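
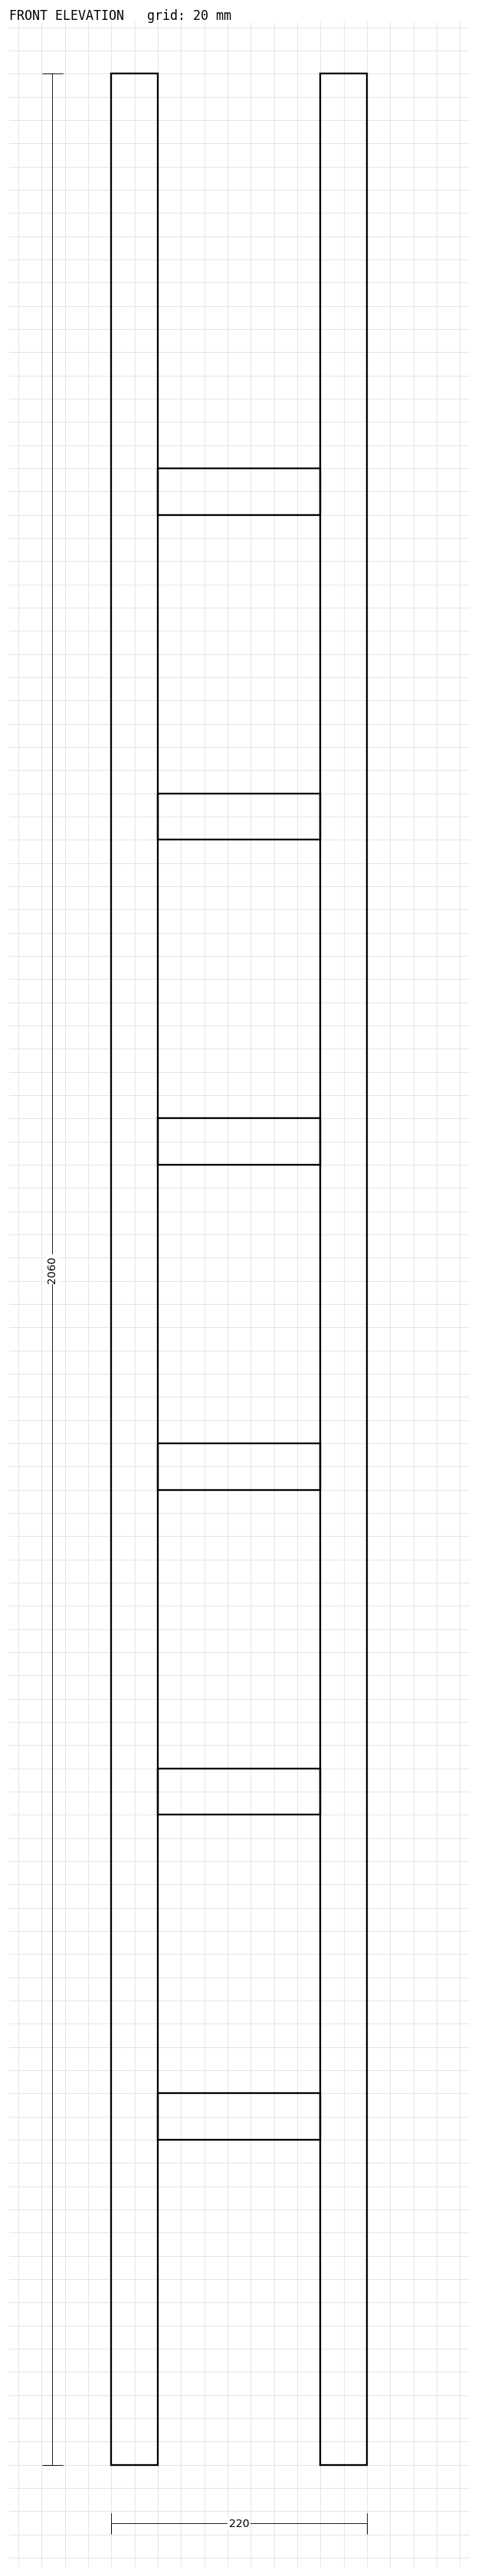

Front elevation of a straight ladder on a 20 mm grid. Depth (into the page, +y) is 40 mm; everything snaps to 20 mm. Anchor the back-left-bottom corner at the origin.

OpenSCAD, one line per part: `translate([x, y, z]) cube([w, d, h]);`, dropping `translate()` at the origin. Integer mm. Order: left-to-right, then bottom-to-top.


cube([40, 40, 2060]);
translate([40, 0, 280]) cube([140, 40, 40]);
translate([40, 0, 560]) cube([140, 40, 40]);
translate([40, 0, 840]) cube([140, 40, 40]);
translate([40, 0, 1120]) cube([140, 40, 40]);
translate([40, 0, 1400]) cube([140, 40, 40]);
translate([40, 0, 1680]) cube([140, 40, 40]);
translate([180, 0, 0]) cube([40, 40, 2060]);


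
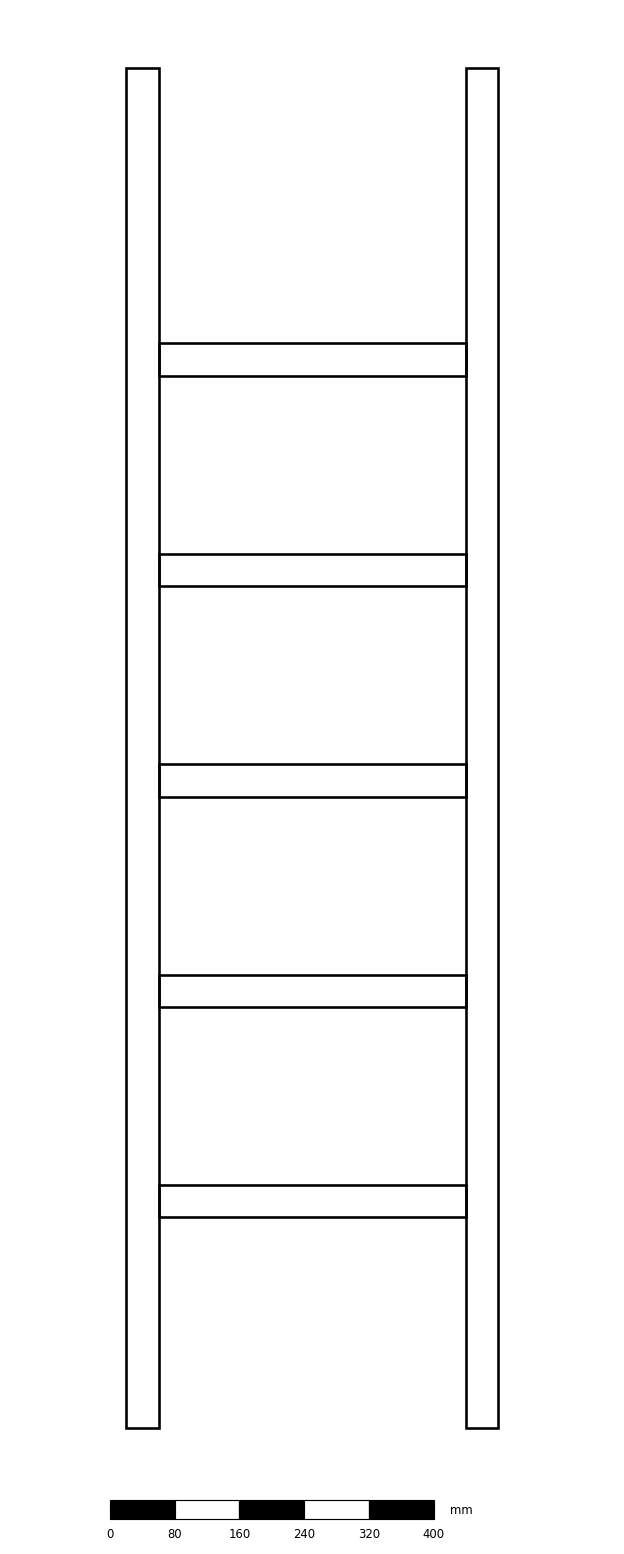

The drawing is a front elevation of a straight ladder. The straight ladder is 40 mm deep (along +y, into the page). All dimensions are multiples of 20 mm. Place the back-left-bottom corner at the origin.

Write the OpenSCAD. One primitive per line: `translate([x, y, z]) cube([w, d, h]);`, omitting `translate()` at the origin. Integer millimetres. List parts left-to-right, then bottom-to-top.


cube([40, 40, 1680]);
translate([40, 0, 260]) cube([380, 40, 40]);
translate([40, 0, 520]) cube([380, 40, 40]);
translate([40, 0, 780]) cube([380, 40, 40]);
translate([40, 0, 1040]) cube([380, 40, 40]);
translate([40, 0, 1300]) cube([380, 40, 40]);
translate([420, 0, 0]) cube([40, 40, 1680]);


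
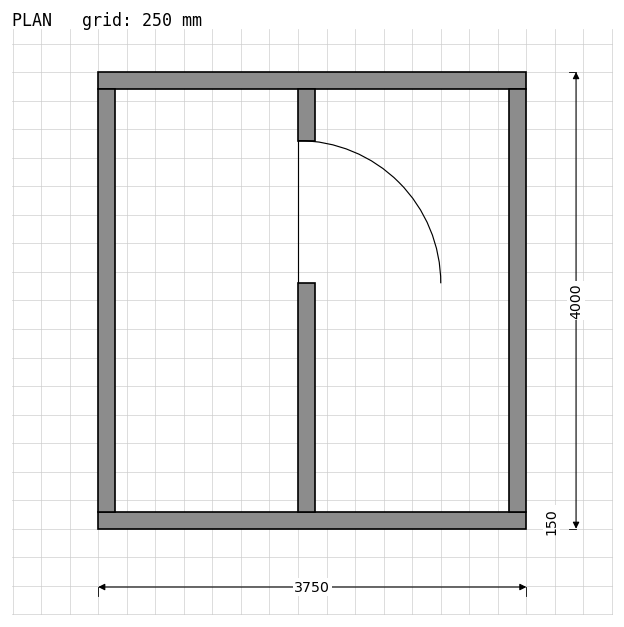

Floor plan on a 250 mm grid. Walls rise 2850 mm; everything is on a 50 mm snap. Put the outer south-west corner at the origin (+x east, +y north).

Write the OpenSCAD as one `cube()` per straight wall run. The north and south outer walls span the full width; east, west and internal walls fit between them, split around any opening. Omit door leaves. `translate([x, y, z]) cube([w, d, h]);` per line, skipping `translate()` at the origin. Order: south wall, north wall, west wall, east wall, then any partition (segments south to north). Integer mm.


cube([3750, 150, 2850]);
translate([0, 3850, 0]) cube([3750, 150, 2850]);
translate([0, 150, 0]) cube([150, 3700, 2850]);
translate([3600, 150, 0]) cube([150, 3700, 2850]);
translate([1750, 150, 0]) cube([150, 2000, 2850]);
translate([1750, 3400, 0]) cube([150, 450, 2850]);


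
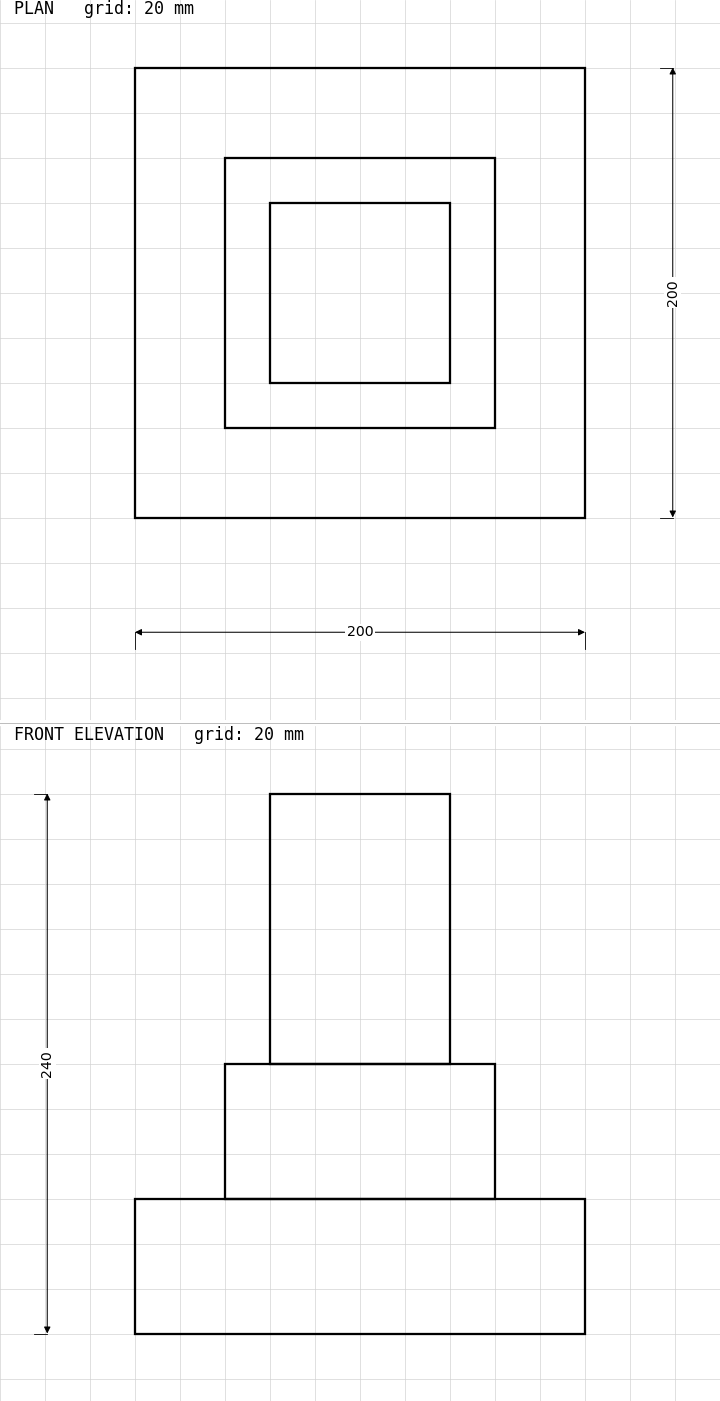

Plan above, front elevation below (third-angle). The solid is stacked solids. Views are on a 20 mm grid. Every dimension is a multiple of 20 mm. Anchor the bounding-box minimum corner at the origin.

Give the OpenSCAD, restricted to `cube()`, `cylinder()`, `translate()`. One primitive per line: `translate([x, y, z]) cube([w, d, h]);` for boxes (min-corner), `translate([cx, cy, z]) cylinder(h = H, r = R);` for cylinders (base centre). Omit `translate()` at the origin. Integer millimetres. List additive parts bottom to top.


cube([200, 200, 60]);
translate([40, 40, 60]) cube([120, 120, 60]);
translate([60, 60, 120]) cube([80, 80, 120]);


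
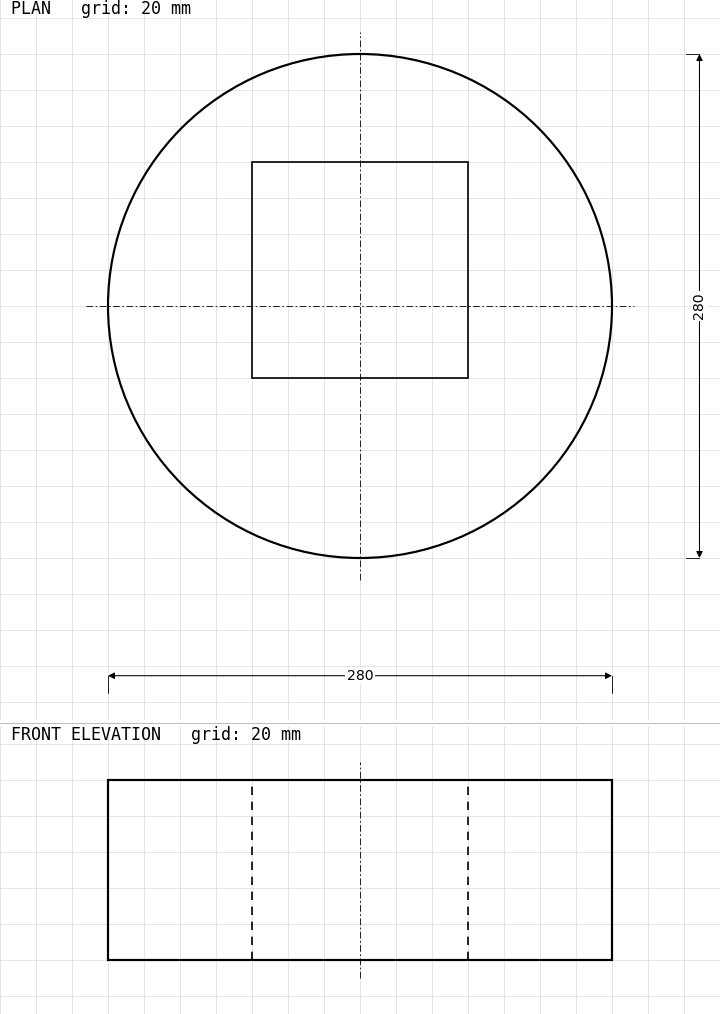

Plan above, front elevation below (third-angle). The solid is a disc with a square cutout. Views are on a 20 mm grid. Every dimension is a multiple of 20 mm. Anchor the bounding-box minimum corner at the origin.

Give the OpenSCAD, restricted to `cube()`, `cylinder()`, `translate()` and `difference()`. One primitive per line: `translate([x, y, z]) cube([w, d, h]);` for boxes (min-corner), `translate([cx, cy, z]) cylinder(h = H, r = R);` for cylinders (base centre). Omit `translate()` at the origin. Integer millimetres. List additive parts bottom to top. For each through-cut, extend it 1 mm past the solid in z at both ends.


difference() {
  translate([140, 140, 0]) cylinder(h = 100, r = 140);
  translate([80, 100, -1]) cube([120, 120, 102]);
}


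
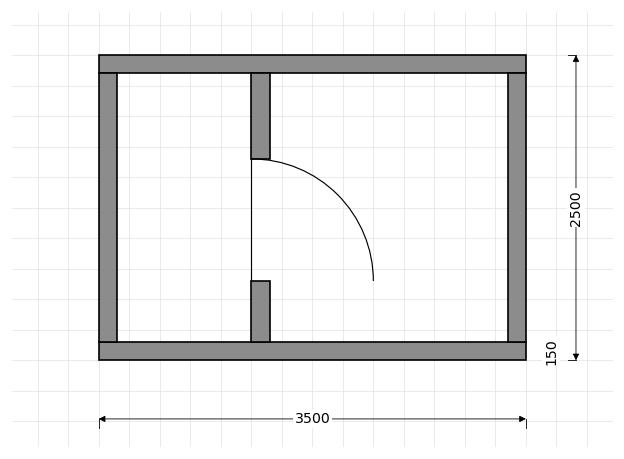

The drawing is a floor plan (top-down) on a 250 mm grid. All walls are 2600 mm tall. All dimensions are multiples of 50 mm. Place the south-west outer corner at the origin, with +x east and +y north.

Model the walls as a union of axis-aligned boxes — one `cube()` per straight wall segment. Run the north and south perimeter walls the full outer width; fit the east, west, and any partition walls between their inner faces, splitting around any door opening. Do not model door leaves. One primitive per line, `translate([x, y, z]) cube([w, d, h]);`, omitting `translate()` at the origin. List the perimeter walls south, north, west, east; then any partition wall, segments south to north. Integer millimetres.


cube([3500, 150, 2600]);
translate([0, 2350, 0]) cube([3500, 150, 2600]);
translate([0, 150, 0]) cube([150, 2200, 2600]);
translate([3350, 150, 0]) cube([150, 2200, 2600]);
translate([1250, 150, 0]) cube([150, 500, 2600]);
translate([1250, 1650, 0]) cube([150, 700, 2600]);


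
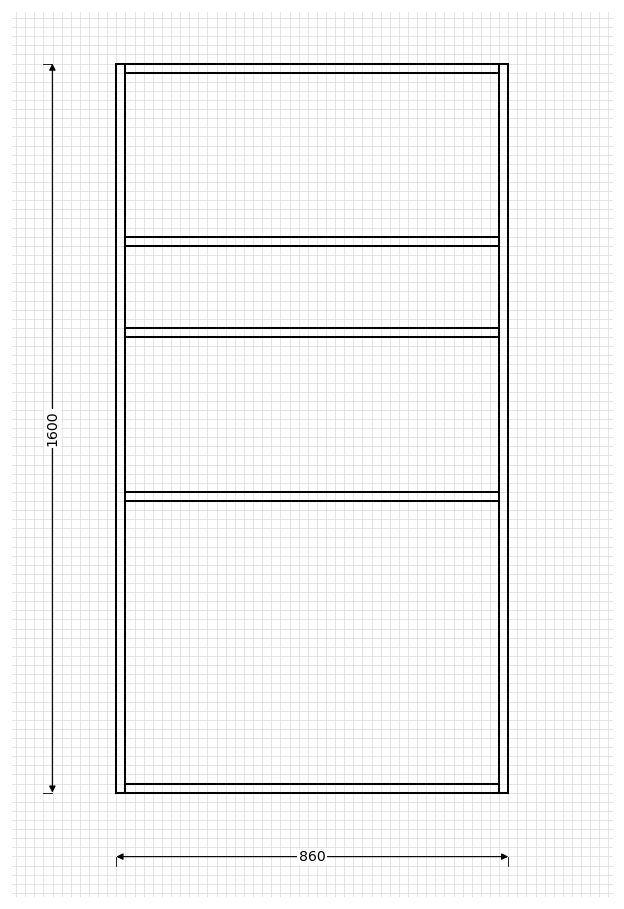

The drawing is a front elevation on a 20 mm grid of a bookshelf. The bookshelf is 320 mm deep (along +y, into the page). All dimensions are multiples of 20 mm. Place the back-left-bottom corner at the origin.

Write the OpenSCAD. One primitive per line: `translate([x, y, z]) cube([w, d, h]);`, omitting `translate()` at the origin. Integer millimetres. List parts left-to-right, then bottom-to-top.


cube([20, 320, 1600]);
translate([20, 0, 0]) cube([820, 320, 20]);
translate([20, 0, 640]) cube([820, 320, 20]);
translate([20, 0, 1000]) cube([820, 320, 20]);
translate([20, 0, 1200]) cube([820, 320, 20]);
translate([20, 0, 1580]) cube([820, 320, 20]);
translate([840, 0, 0]) cube([20, 320, 1600]);


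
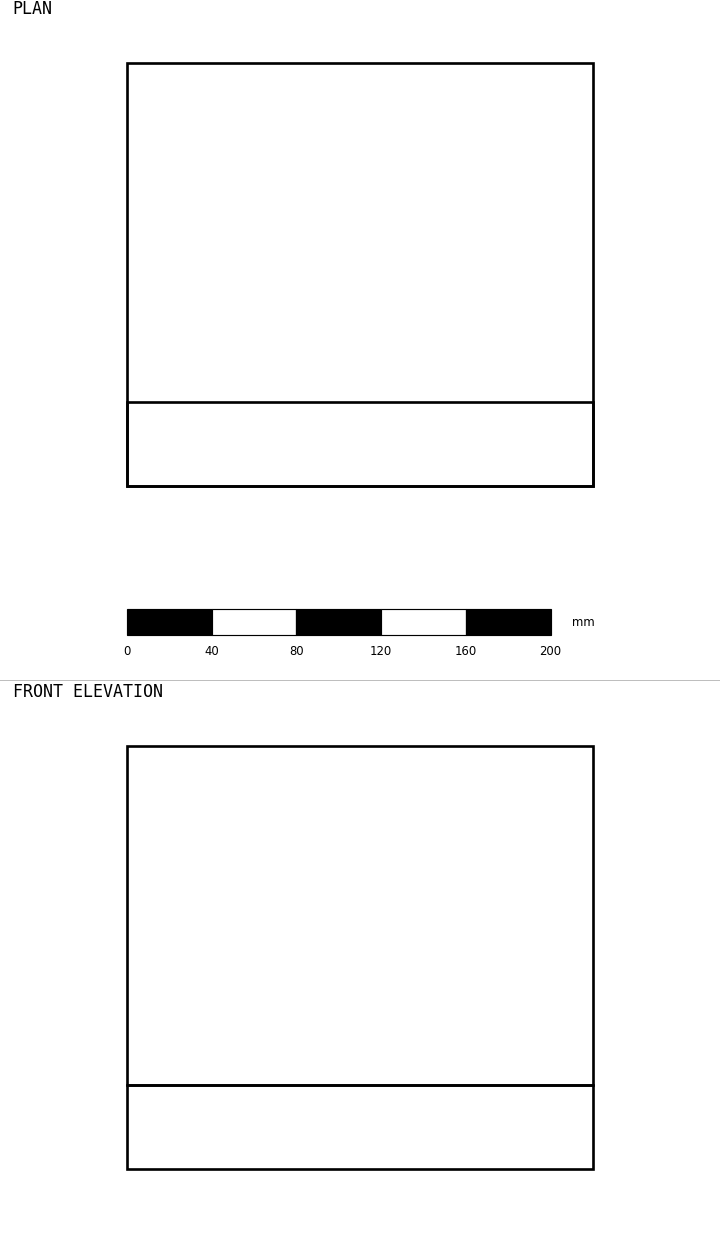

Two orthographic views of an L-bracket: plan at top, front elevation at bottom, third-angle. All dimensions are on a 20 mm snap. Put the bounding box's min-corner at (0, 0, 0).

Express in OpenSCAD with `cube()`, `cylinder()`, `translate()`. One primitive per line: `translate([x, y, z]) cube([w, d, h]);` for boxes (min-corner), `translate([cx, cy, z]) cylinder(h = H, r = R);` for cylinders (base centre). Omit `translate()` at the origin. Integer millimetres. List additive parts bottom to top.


cube([220, 200, 40]);
translate([0, 0, 40]) cube([220, 40, 160]);


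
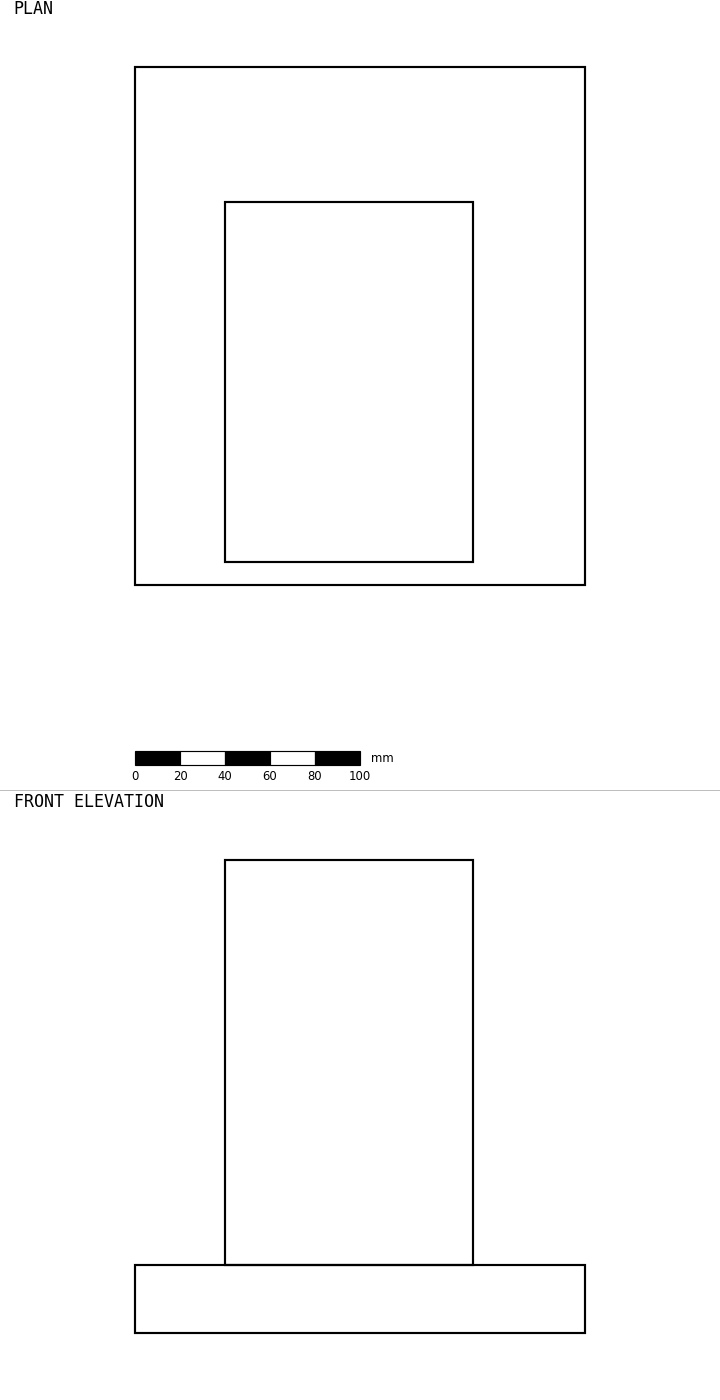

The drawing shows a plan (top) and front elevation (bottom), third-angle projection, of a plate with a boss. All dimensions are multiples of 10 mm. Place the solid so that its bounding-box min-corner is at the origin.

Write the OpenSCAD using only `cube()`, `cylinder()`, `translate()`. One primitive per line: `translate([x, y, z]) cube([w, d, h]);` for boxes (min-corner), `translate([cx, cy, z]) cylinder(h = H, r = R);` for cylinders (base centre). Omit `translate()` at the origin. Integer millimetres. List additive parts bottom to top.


cube([200, 230, 30]);
translate([40, 10, 30]) cube([110, 160, 180]);


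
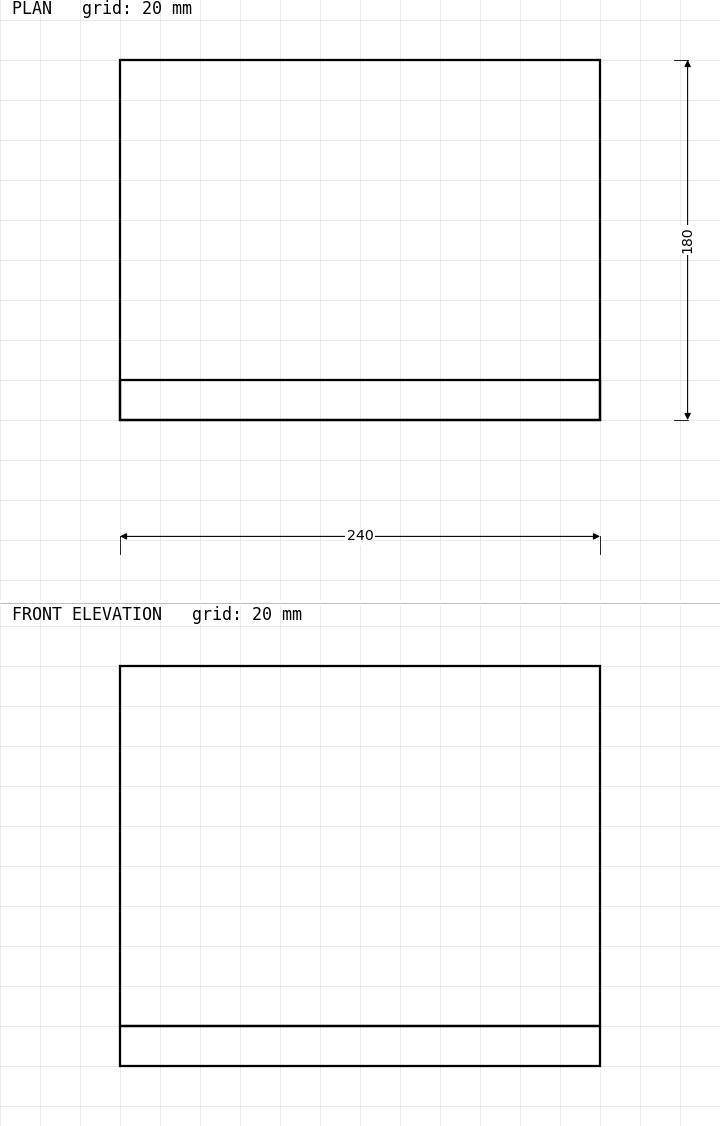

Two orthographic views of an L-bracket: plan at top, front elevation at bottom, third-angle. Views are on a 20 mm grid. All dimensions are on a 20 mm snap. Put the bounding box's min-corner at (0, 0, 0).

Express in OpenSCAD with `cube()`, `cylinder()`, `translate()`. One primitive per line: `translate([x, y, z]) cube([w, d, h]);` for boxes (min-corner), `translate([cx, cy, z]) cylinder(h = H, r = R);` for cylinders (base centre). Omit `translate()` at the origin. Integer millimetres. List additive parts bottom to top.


cube([240, 180, 20]);
translate([0, 0, 20]) cube([240, 20, 180]);


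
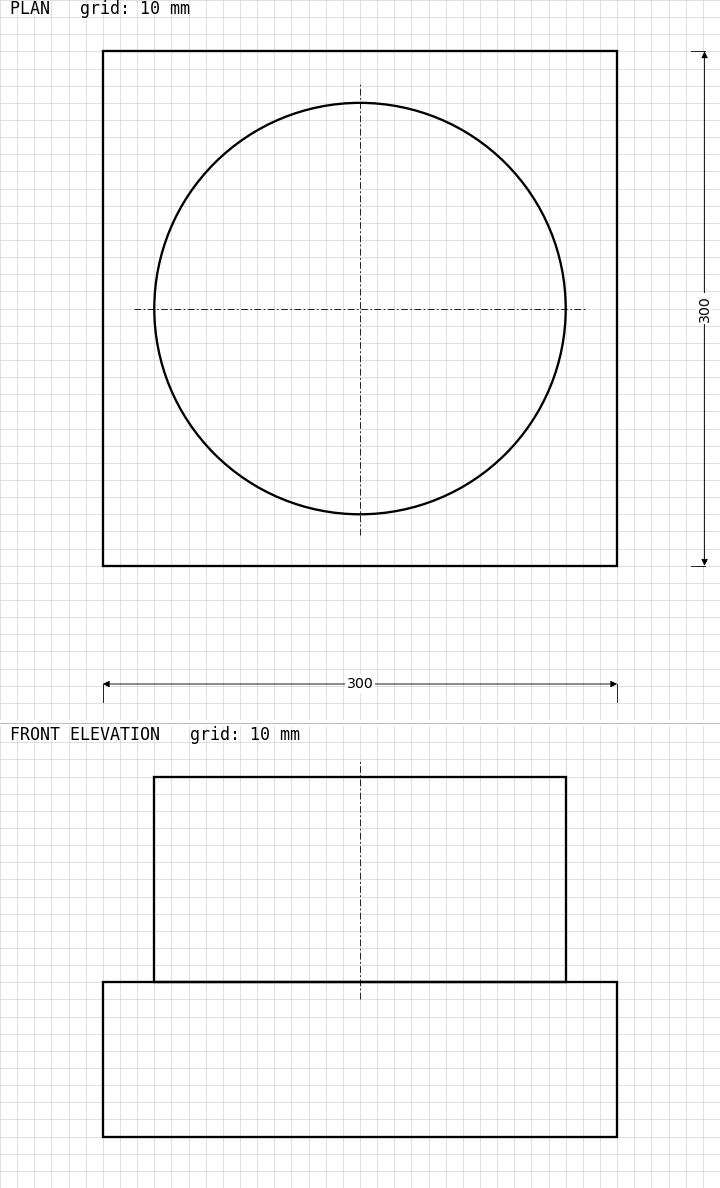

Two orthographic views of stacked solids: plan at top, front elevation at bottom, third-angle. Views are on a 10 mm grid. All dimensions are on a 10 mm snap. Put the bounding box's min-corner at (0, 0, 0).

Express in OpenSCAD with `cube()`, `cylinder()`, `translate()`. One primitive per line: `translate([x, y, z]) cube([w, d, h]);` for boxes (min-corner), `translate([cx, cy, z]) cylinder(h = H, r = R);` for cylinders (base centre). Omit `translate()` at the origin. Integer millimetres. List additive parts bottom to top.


cube([300, 300, 90]);
translate([150, 150, 90]) cylinder(h = 120, r = 120);


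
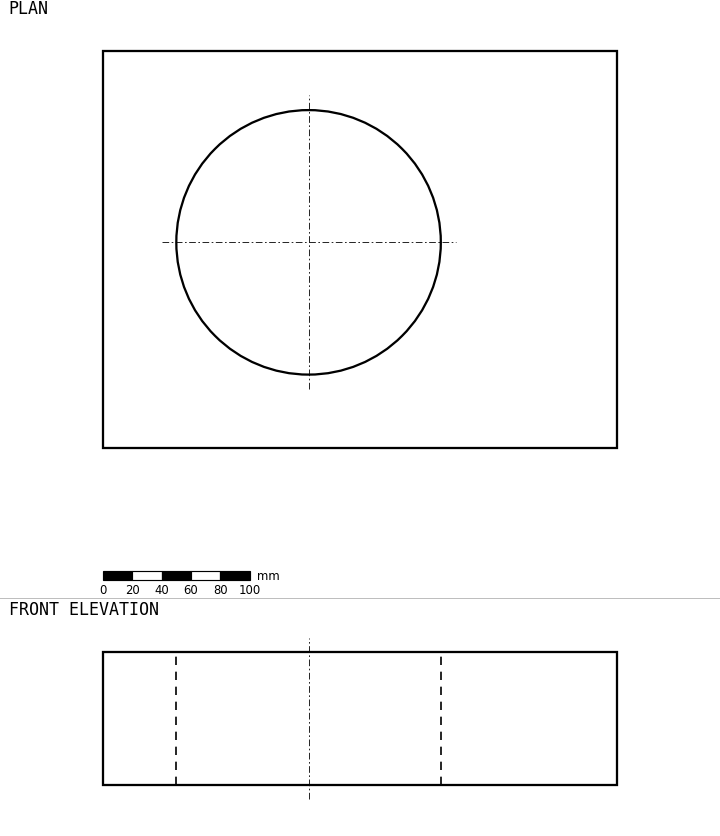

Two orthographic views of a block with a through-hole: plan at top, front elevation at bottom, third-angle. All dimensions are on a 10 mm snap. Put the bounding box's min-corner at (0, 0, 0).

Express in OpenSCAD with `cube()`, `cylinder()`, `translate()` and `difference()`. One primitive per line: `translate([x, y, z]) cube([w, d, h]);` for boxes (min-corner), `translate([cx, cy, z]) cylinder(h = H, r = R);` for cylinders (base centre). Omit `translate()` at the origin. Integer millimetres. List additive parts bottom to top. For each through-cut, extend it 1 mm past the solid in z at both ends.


difference() {
  cube([350, 270, 90]);
  translate([140, 140, -1]) cylinder(h = 92, r = 90);
}


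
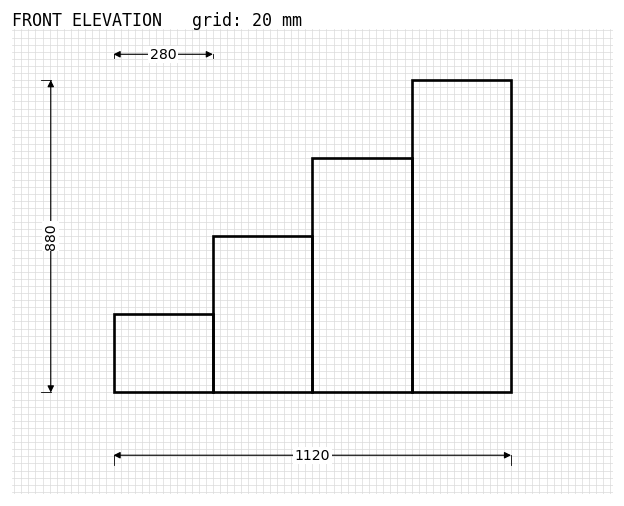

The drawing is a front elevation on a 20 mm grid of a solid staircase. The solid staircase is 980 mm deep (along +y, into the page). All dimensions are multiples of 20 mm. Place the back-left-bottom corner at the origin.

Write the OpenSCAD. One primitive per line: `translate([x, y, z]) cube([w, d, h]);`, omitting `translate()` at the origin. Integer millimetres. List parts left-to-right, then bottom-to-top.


cube([280, 980, 220]);
translate([280, 0, 0]) cube([280, 980, 440]);
translate([560, 0, 0]) cube([280, 980, 660]);
translate([840, 0, 0]) cube([280, 980, 880]);


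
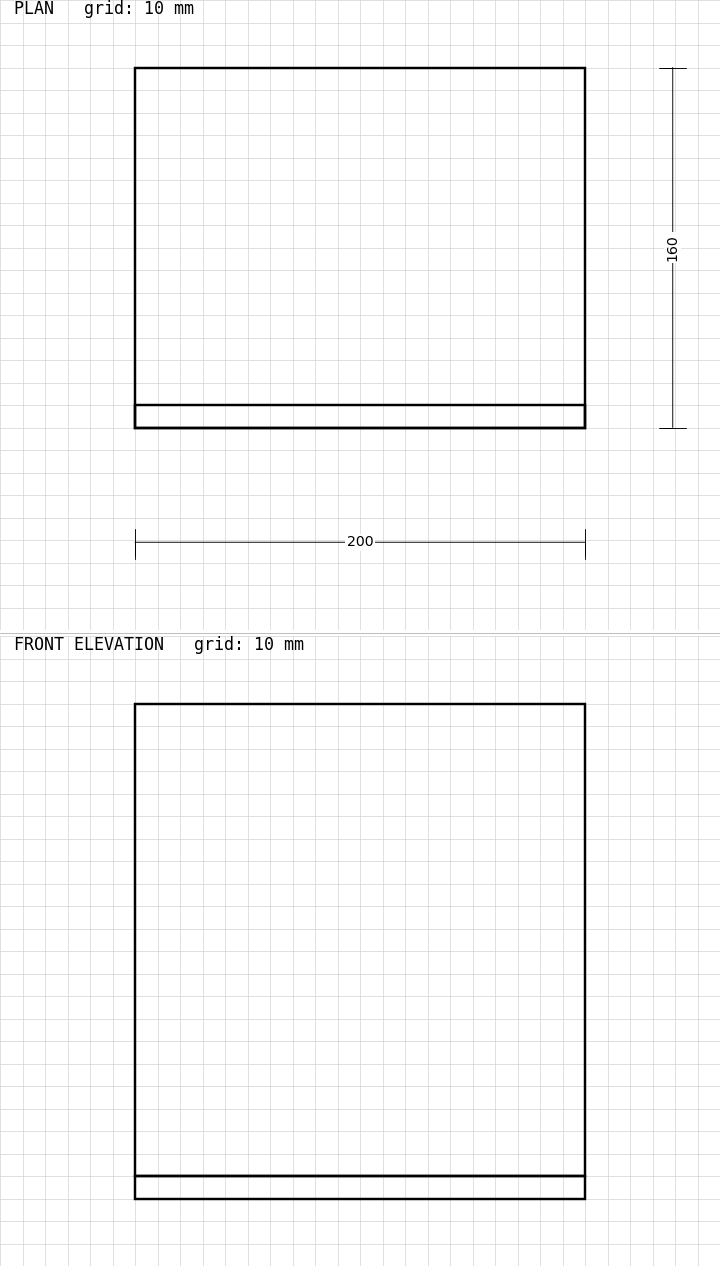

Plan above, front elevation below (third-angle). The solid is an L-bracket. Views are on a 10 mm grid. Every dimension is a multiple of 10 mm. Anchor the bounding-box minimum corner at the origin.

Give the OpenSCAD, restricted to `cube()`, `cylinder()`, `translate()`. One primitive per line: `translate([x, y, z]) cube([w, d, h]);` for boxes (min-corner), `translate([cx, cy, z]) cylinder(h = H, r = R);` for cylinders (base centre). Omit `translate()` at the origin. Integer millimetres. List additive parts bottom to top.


cube([200, 160, 10]);
translate([0, 0, 10]) cube([200, 10, 210]);


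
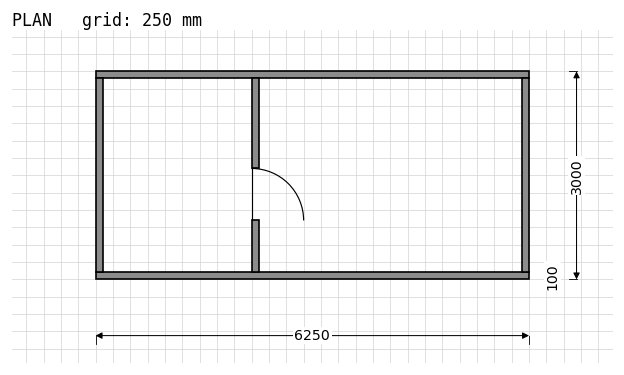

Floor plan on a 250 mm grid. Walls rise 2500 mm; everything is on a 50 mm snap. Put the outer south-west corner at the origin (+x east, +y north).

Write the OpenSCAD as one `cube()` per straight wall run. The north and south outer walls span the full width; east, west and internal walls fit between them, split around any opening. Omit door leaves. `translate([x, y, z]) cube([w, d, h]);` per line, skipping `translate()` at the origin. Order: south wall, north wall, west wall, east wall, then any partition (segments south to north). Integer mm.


cube([6250, 100, 2500]);
translate([0, 2900, 0]) cube([6250, 100, 2500]);
translate([0, 100, 0]) cube([100, 2800, 2500]);
translate([6150, 100, 0]) cube([100, 2800, 2500]);
translate([2250, 100, 0]) cube([100, 750, 2500]);
translate([2250, 1600, 0]) cube([100, 1300, 2500]);


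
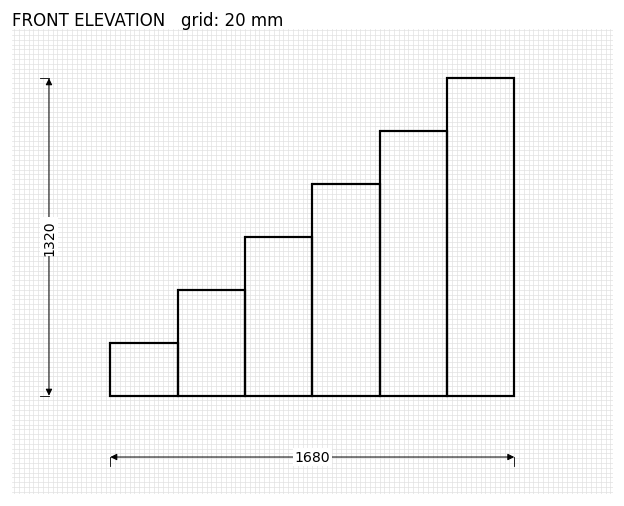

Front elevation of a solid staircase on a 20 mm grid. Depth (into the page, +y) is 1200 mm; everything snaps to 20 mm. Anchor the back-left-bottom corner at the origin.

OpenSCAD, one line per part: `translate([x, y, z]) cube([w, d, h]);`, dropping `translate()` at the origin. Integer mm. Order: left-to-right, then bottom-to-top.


cube([280, 1200, 220]);
translate([280, 0, 0]) cube([280, 1200, 440]);
translate([560, 0, 0]) cube([280, 1200, 660]);
translate([840, 0, 0]) cube([280, 1200, 880]);
translate([1120, 0, 0]) cube([280, 1200, 1100]);
translate([1400, 0, 0]) cube([280, 1200, 1320]);


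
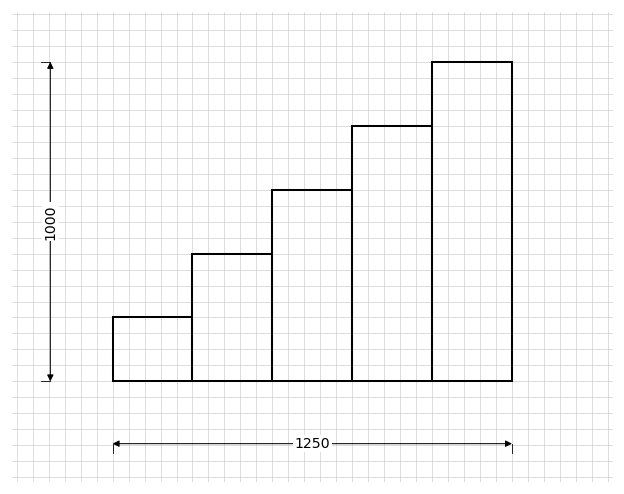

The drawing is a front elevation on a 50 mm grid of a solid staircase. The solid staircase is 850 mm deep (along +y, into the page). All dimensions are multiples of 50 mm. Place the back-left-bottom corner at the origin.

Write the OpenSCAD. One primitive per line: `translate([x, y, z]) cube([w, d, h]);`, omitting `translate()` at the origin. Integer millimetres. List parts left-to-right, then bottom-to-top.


cube([250, 850, 200]);
translate([250, 0, 0]) cube([250, 850, 400]);
translate([500, 0, 0]) cube([250, 850, 600]);
translate([750, 0, 0]) cube([250, 850, 800]);
translate([1000, 0, 0]) cube([250, 850, 1000]);


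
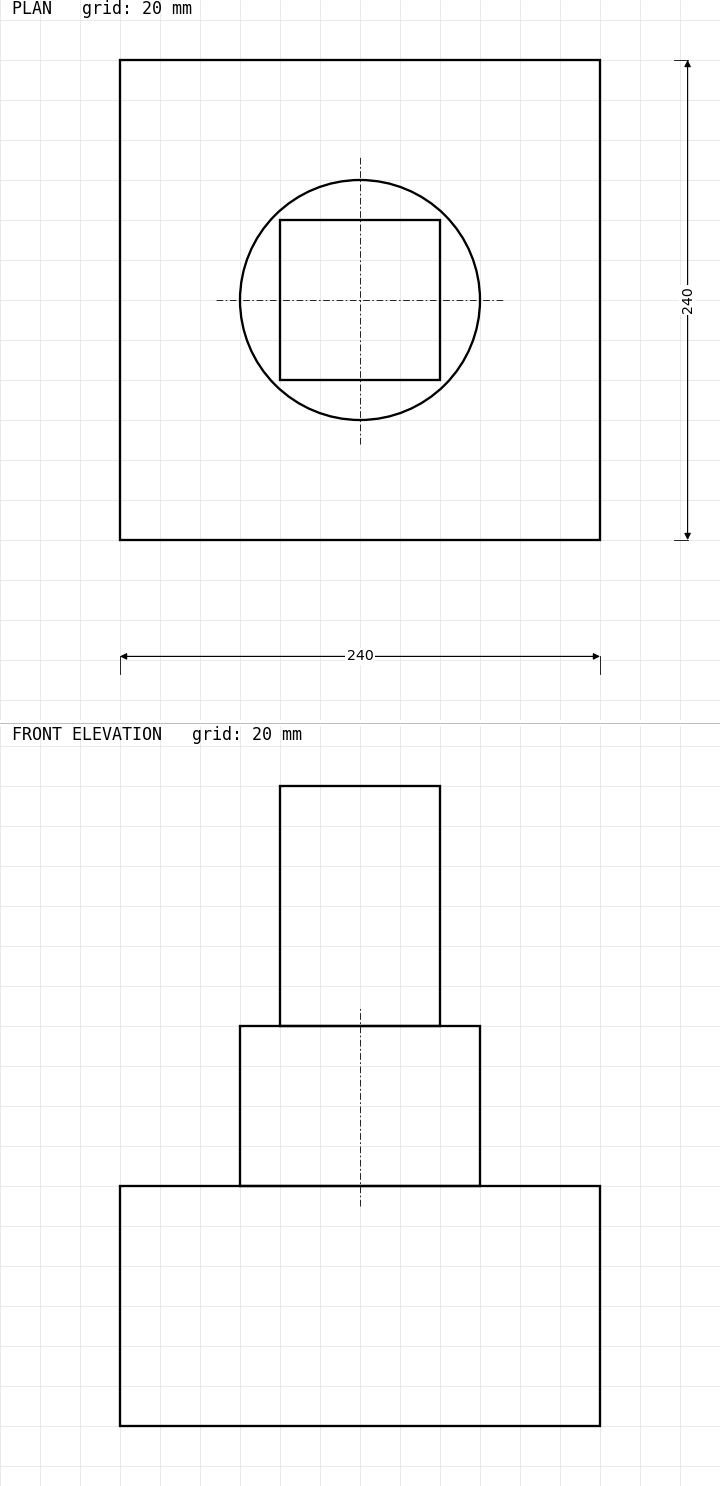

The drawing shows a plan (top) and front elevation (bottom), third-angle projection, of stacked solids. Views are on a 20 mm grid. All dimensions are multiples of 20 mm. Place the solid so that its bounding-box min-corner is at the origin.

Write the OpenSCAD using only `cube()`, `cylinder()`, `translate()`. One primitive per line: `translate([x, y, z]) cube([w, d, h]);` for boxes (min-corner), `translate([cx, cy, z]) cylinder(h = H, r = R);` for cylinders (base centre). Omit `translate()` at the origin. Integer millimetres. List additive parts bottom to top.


cube([240, 240, 120]);
translate([120, 120, 120]) cylinder(h = 80, r = 60);
translate([80, 80, 200]) cube([80, 80, 120]);


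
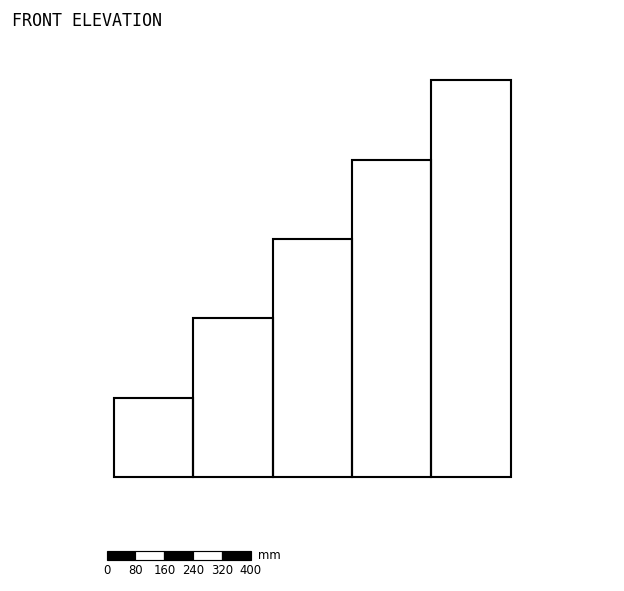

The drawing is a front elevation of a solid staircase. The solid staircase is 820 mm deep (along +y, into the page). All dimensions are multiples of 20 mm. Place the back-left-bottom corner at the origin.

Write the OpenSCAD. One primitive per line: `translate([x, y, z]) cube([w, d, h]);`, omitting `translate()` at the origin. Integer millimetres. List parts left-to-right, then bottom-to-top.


cube([220, 820, 220]);
translate([220, 0, 0]) cube([220, 820, 440]);
translate([440, 0, 0]) cube([220, 820, 660]);
translate([660, 0, 0]) cube([220, 820, 880]);
translate([880, 0, 0]) cube([220, 820, 1100]);


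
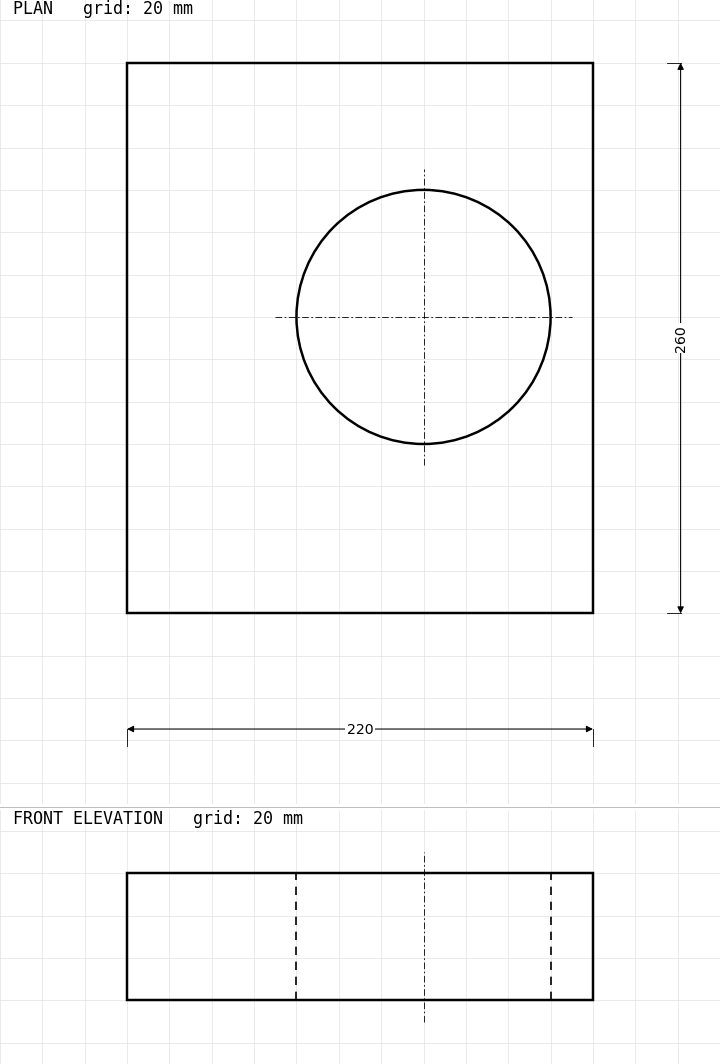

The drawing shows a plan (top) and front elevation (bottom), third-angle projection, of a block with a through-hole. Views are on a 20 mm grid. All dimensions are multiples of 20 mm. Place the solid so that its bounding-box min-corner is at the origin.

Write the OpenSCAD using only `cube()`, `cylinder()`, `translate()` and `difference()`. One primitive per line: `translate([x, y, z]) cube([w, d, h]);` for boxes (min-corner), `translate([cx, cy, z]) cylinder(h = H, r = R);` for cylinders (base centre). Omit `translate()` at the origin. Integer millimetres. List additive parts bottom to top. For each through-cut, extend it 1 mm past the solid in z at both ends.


difference() {
  cube([220, 260, 60]);
  translate([140, 140, -1]) cylinder(h = 62, r = 60);
}


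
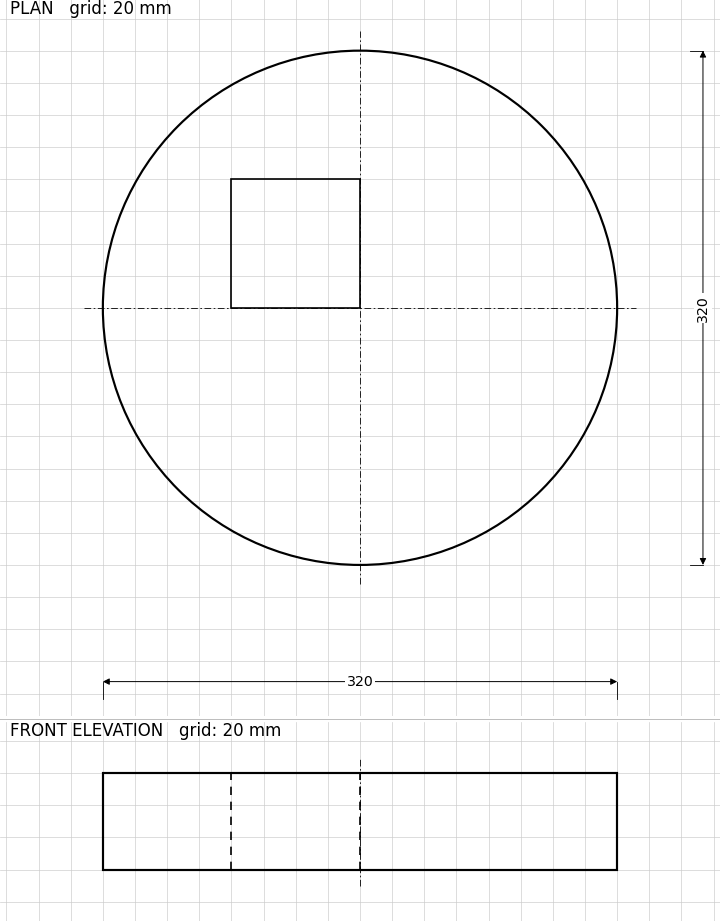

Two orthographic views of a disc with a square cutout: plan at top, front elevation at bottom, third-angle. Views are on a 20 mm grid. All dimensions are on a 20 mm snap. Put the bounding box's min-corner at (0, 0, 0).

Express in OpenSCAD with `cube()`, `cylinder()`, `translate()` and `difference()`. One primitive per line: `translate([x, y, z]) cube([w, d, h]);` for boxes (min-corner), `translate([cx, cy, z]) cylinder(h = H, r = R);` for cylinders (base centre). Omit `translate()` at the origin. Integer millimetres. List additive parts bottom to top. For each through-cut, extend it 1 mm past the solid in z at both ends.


difference() {
  translate([160, 160, 0]) cylinder(h = 60, r = 160);
  translate([80, 160, -1]) cube([80, 80, 62]);
}


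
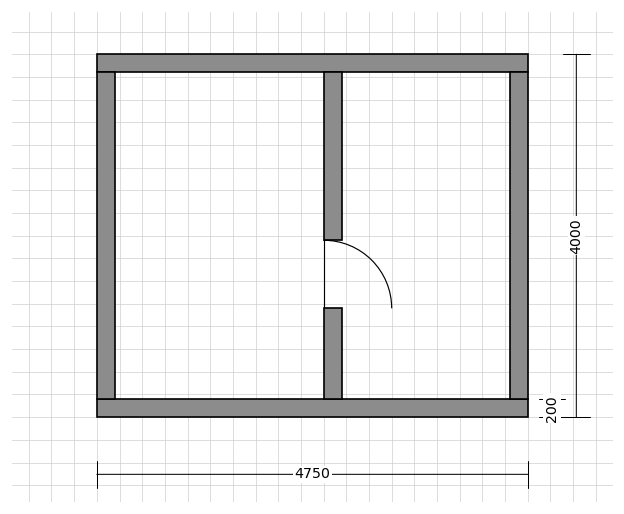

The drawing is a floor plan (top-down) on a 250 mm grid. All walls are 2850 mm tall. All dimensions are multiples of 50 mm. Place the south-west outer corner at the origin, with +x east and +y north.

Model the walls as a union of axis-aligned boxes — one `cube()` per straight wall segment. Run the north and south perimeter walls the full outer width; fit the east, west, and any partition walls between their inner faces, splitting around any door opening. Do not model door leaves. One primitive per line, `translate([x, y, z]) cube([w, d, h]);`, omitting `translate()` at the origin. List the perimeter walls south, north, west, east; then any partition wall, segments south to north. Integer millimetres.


cube([4750, 200, 2850]);
translate([0, 3800, 0]) cube([4750, 200, 2850]);
translate([0, 200, 0]) cube([200, 3600, 2850]);
translate([4550, 200, 0]) cube([200, 3600, 2850]);
translate([2500, 200, 0]) cube([200, 1000, 2850]);
translate([2500, 1950, 0]) cube([200, 1850, 2850]);


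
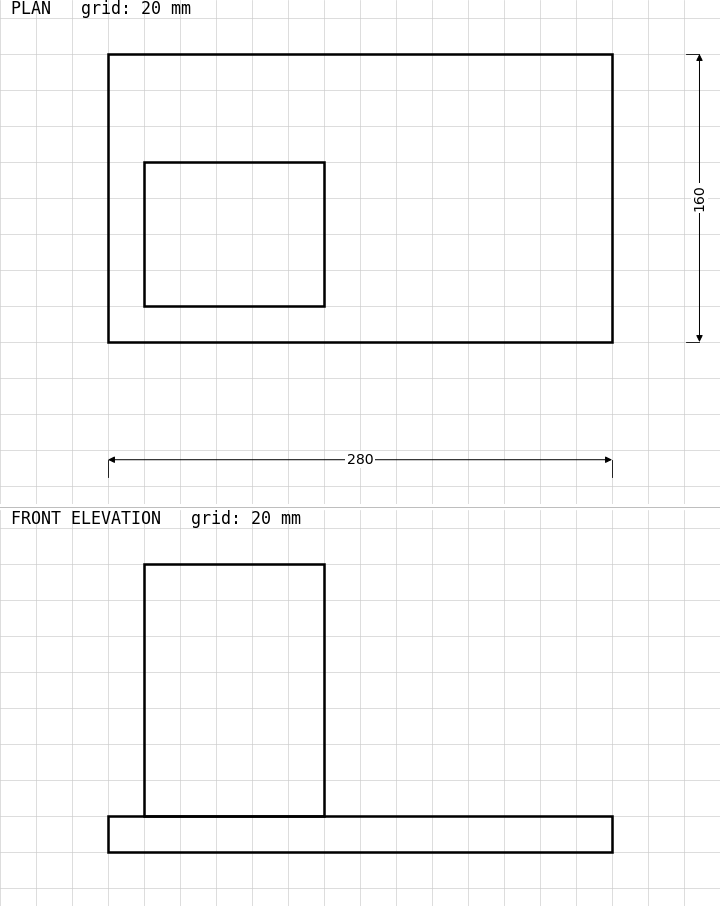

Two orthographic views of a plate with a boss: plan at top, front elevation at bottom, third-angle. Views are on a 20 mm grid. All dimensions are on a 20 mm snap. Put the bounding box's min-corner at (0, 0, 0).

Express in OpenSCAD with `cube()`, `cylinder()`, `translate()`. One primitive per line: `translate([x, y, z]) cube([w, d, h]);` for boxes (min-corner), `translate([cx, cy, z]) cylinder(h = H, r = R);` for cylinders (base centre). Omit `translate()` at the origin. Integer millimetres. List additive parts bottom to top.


cube([280, 160, 20]);
translate([20, 20, 20]) cube([100, 80, 140]);


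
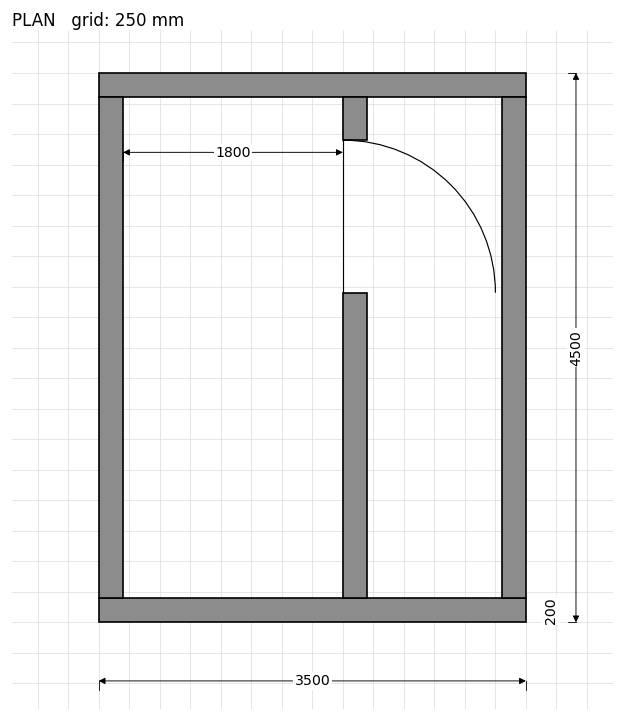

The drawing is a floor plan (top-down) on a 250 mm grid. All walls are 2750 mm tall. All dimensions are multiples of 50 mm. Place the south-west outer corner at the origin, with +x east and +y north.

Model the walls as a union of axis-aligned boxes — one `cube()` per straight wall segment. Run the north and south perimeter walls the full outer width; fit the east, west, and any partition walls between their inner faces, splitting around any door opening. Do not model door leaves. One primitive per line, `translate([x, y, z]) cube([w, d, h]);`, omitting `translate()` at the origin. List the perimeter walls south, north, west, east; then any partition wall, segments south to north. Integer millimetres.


cube([3500, 200, 2750]);
translate([0, 4300, 0]) cube([3500, 200, 2750]);
translate([0, 200, 0]) cube([200, 4100, 2750]);
translate([3300, 200, 0]) cube([200, 4100, 2750]);
translate([2000, 200, 0]) cube([200, 2500, 2750]);
translate([2000, 3950, 0]) cube([200, 350, 2750]);


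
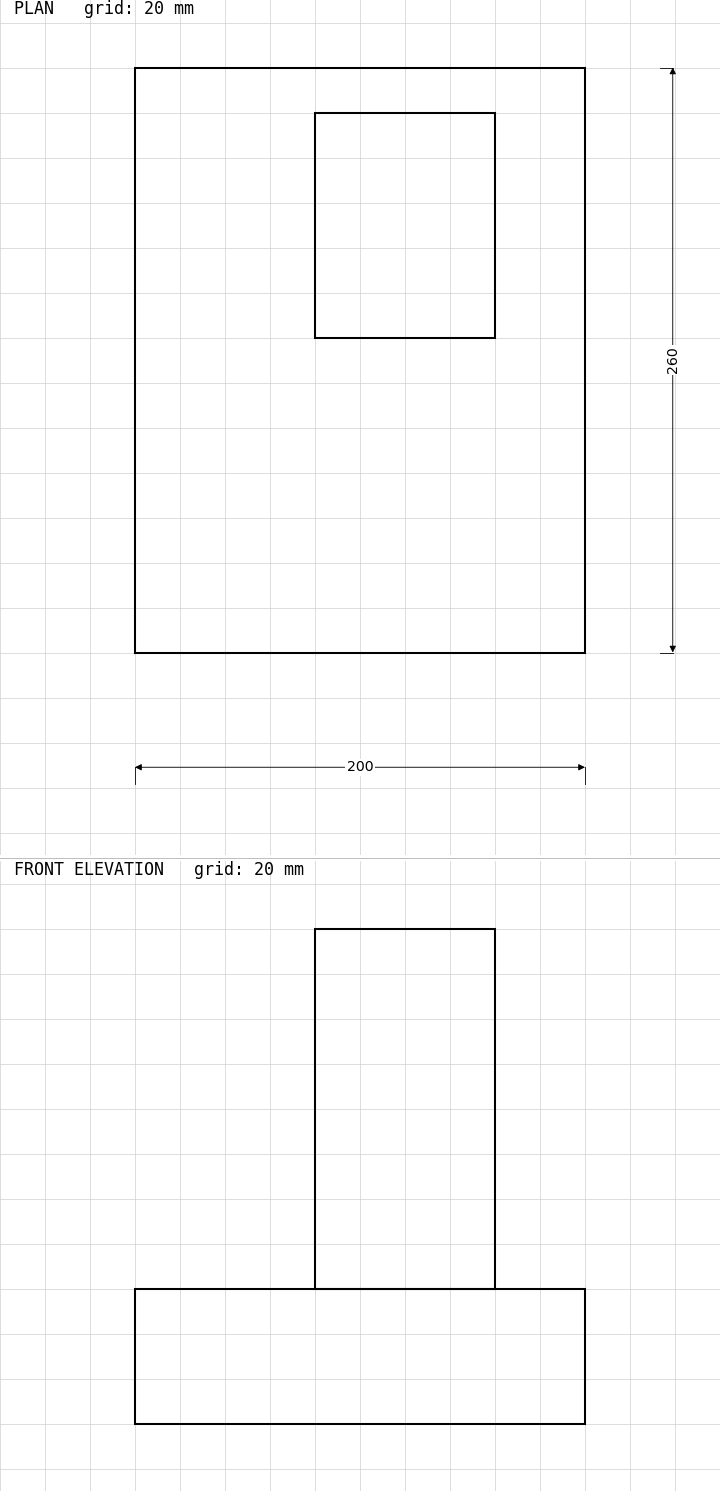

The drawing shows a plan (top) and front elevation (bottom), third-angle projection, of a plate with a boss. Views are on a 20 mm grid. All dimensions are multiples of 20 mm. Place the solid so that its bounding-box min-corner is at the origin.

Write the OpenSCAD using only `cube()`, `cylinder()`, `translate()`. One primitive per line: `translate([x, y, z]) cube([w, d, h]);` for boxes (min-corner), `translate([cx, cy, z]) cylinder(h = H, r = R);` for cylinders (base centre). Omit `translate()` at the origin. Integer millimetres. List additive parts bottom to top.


cube([200, 260, 60]);
translate([80, 140, 60]) cube([80, 100, 160]);


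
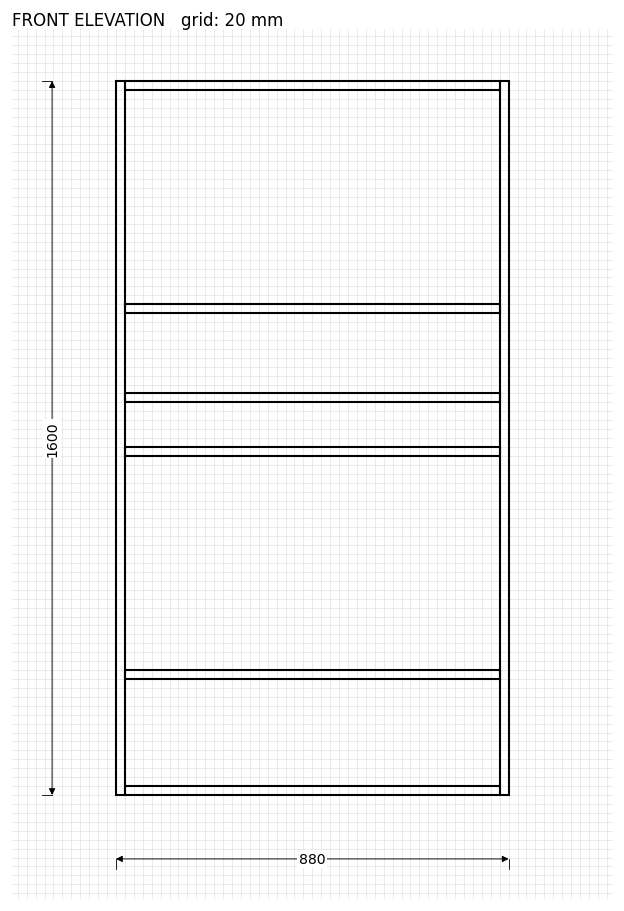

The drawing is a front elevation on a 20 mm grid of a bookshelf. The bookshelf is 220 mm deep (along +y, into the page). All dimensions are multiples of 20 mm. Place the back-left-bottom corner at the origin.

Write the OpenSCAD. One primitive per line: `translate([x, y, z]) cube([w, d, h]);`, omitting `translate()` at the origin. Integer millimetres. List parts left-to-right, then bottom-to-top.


cube([20, 220, 1600]);
translate([20, 0, 0]) cube([840, 220, 20]);
translate([20, 0, 260]) cube([840, 220, 20]);
translate([20, 0, 760]) cube([840, 220, 20]);
translate([20, 0, 880]) cube([840, 220, 20]);
translate([20, 0, 1080]) cube([840, 220, 20]);
translate([20, 0, 1580]) cube([840, 220, 20]);
translate([860, 0, 0]) cube([20, 220, 1600]);


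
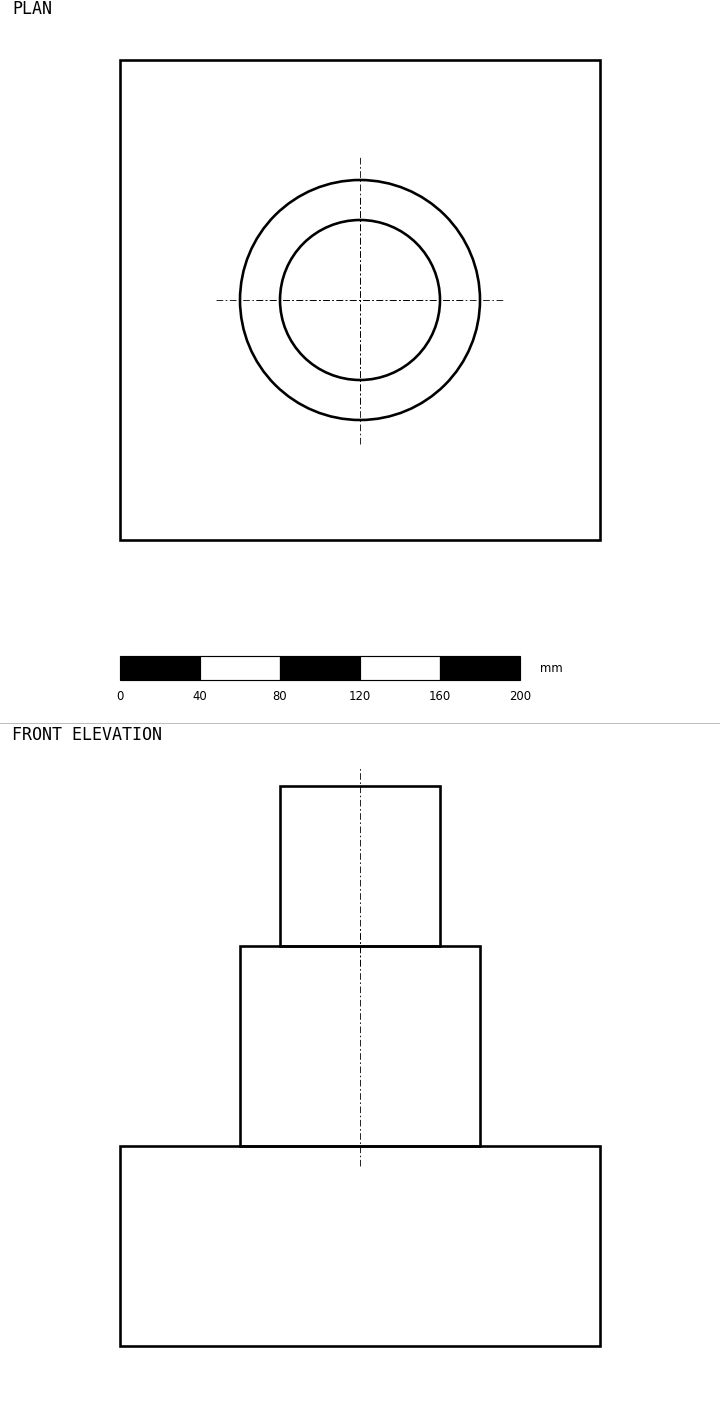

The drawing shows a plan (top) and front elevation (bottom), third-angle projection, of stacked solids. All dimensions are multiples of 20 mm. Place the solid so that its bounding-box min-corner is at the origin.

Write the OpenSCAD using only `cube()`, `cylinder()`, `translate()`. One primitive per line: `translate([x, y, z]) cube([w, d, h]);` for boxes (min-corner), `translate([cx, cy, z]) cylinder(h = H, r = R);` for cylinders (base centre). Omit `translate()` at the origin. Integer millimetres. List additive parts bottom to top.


cube([240, 240, 100]);
translate([120, 120, 100]) cylinder(h = 100, r = 60);
translate([120, 120, 200]) cylinder(h = 80, r = 40);


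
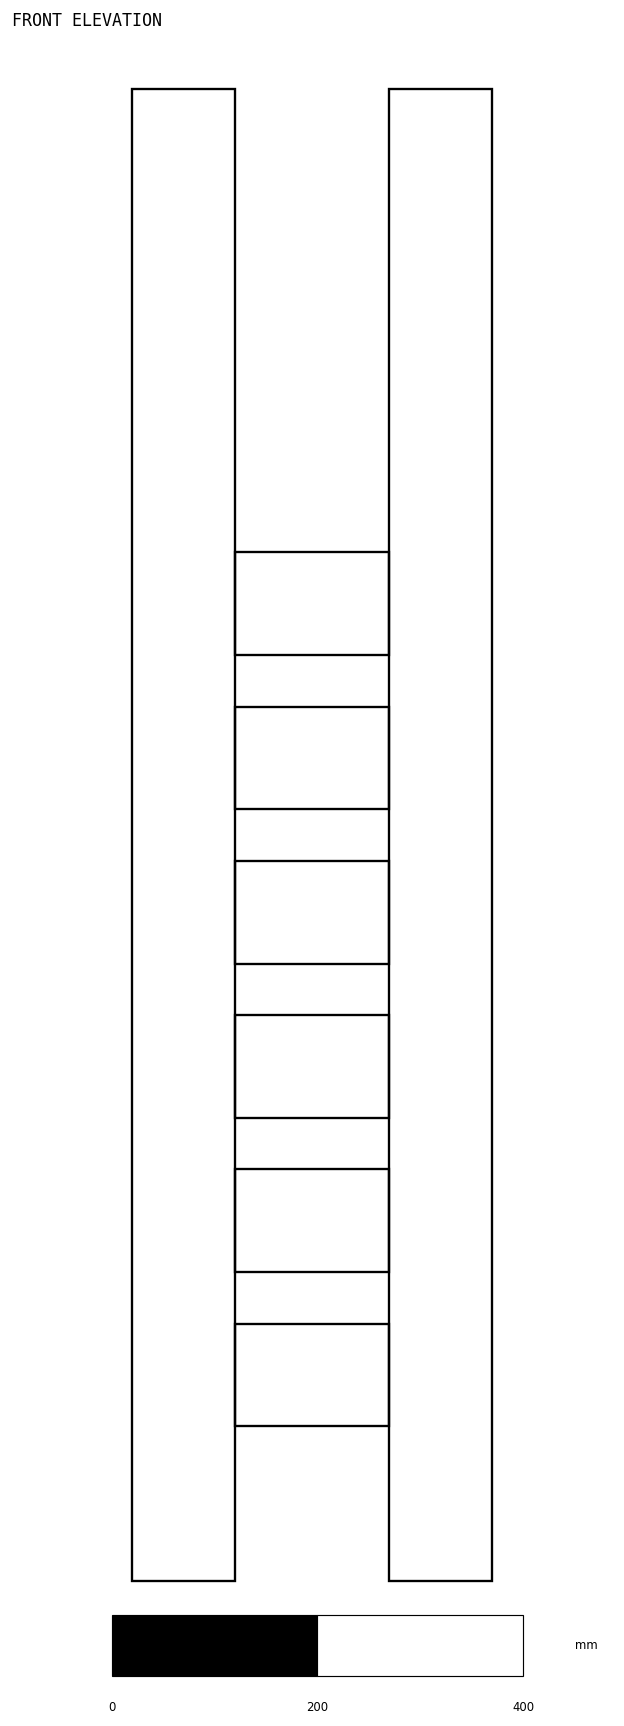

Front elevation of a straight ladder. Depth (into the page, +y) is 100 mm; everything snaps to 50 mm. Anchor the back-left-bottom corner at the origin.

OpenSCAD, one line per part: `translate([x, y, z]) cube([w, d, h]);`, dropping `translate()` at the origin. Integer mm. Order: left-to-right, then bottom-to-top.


cube([100, 100, 1450]);
translate([100, 0, 150]) cube([150, 100, 100]);
translate([100, 0, 300]) cube([150, 100, 100]);
translate([100, 0, 450]) cube([150, 100, 100]);
translate([100, 0, 600]) cube([150, 100, 100]);
translate([100, 0, 750]) cube([150, 100, 100]);
translate([100, 0, 900]) cube([150, 100, 100]);
translate([250, 0, 0]) cube([100, 100, 1450]);


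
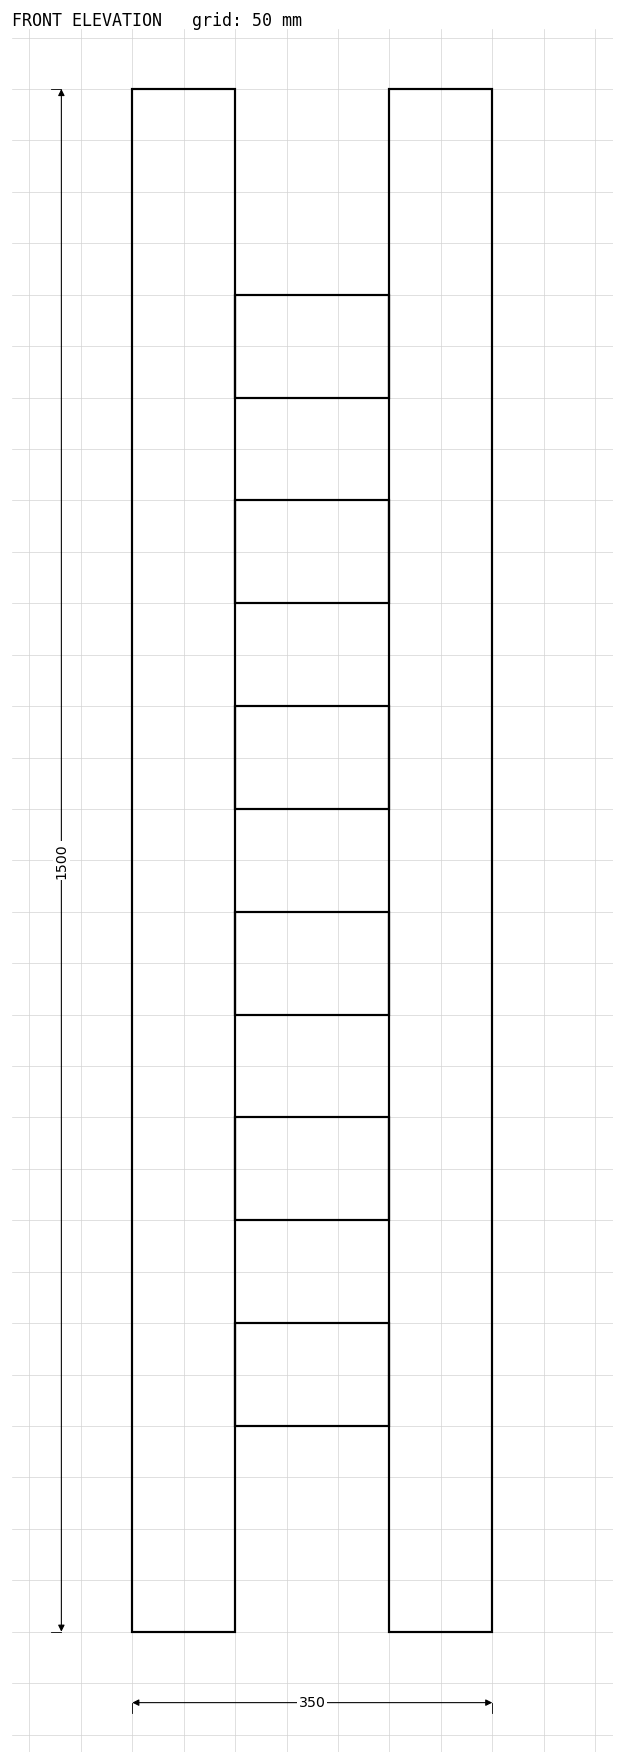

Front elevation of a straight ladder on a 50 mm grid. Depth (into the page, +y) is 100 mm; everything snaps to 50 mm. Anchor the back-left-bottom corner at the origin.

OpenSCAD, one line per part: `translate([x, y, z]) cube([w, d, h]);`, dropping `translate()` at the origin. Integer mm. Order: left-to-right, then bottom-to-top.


cube([100, 100, 1500]);
translate([100, 0, 200]) cube([150, 100, 100]);
translate([100, 0, 400]) cube([150, 100, 100]);
translate([100, 0, 600]) cube([150, 100, 100]);
translate([100, 0, 800]) cube([150, 100, 100]);
translate([100, 0, 1000]) cube([150, 100, 100]);
translate([100, 0, 1200]) cube([150, 100, 100]);
translate([250, 0, 0]) cube([100, 100, 1500]);


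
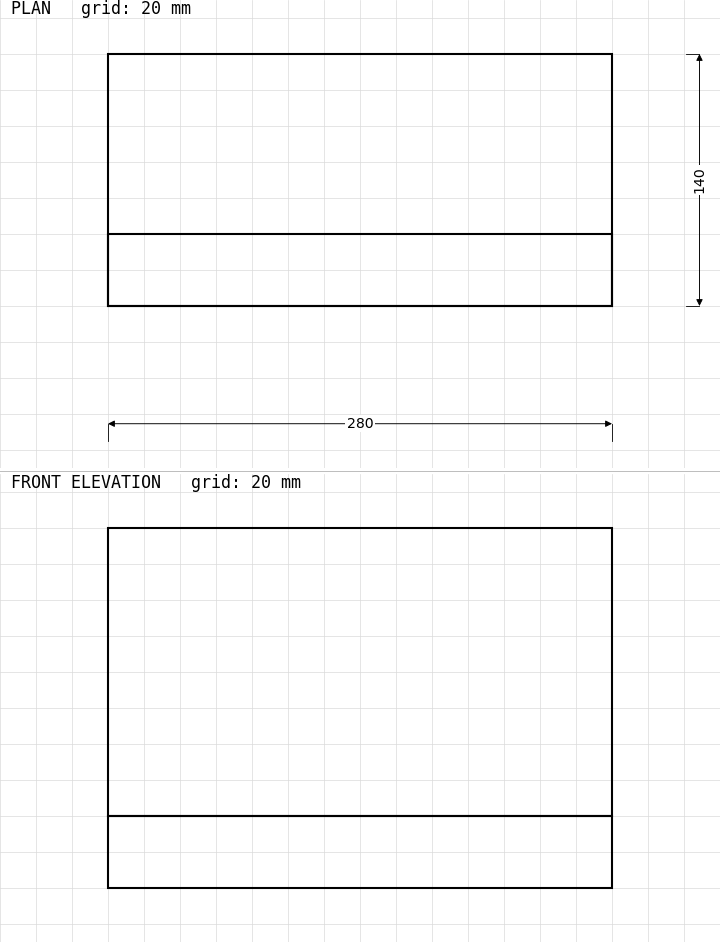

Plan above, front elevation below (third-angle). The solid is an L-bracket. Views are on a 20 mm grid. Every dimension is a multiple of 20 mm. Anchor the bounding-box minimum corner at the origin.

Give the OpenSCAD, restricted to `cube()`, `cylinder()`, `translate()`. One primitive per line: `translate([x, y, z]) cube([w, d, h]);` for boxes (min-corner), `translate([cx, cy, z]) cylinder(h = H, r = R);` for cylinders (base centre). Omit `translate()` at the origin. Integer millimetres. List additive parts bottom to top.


cube([280, 140, 40]);
translate([0, 0, 40]) cube([280, 40, 160]);


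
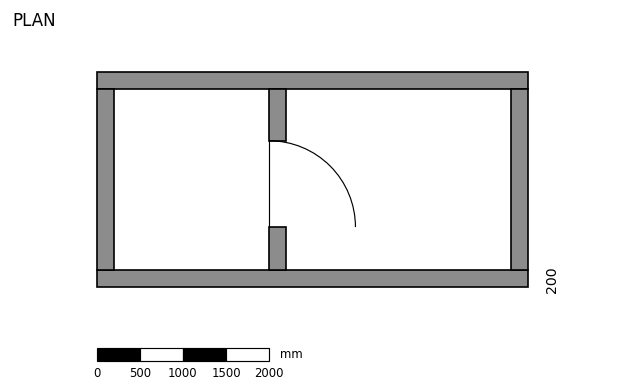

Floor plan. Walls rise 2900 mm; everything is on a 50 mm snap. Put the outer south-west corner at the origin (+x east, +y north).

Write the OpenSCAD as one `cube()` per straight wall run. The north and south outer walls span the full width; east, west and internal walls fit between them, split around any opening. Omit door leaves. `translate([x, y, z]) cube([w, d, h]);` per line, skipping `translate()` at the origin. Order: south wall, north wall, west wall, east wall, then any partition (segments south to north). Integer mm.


cube([5000, 200, 2900]);
translate([0, 2300, 0]) cube([5000, 200, 2900]);
translate([0, 200, 0]) cube([200, 2100, 2900]);
translate([4800, 200, 0]) cube([200, 2100, 2900]);
translate([2000, 200, 0]) cube([200, 500, 2900]);
translate([2000, 1700, 0]) cube([200, 600, 2900]);


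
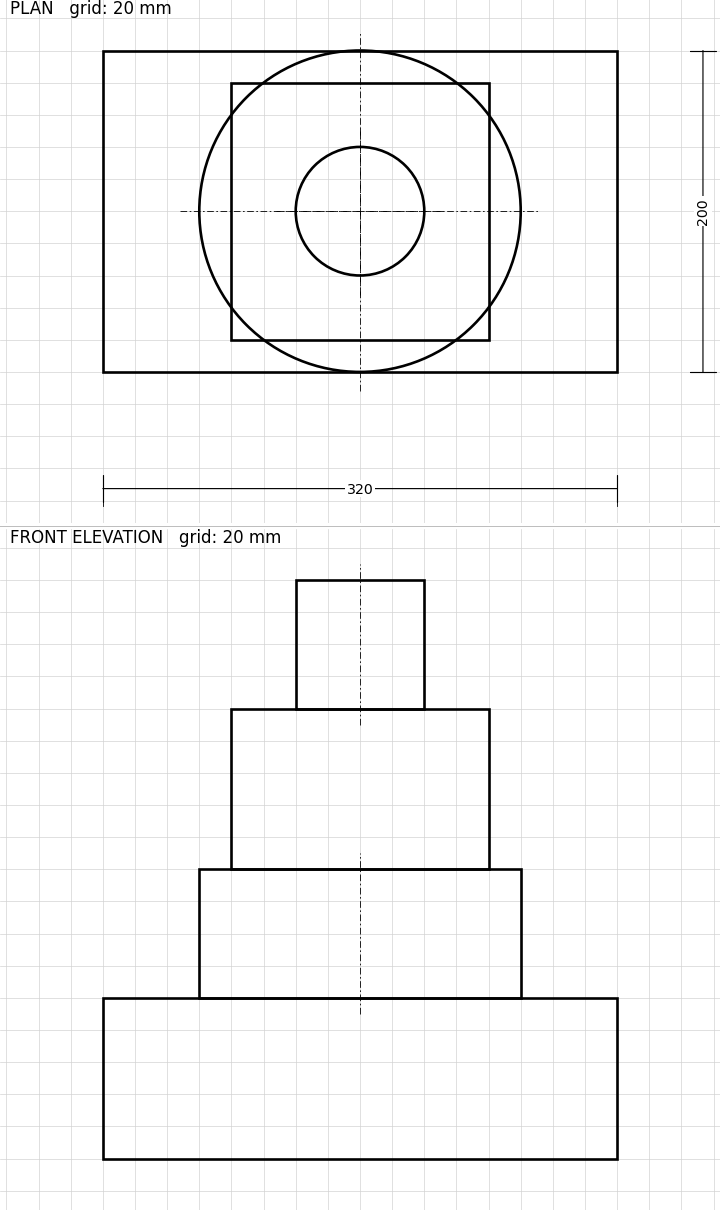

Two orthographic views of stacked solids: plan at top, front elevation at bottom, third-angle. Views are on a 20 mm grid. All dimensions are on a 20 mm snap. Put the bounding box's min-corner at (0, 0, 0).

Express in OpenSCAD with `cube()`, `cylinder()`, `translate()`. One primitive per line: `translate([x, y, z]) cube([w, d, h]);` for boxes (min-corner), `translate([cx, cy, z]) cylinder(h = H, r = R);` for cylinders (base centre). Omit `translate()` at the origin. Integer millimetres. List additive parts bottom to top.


cube([320, 200, 100]);
translate([160, 100, 100]) cylinder(h = 80, r = 100);
translate([80, 20, 180]) cube([160, 160, 100]);
translate([160, 100, 280]) cylinder(h = 80, r = 40);


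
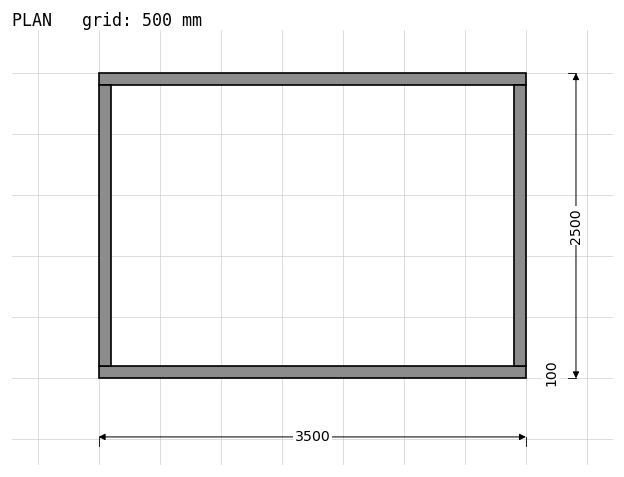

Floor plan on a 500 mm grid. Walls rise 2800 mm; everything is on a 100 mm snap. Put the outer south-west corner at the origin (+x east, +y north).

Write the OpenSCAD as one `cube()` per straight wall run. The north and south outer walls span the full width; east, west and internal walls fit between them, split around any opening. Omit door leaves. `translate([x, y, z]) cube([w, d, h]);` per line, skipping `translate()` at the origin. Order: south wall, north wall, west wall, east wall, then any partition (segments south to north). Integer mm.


cube([3500, 100, 2800]);
translate([0, 2400, 0]) cube([3500, 100, 2800]);
translate([0, 100, 0]) cube([100, 2300, 2800]);
translate([3400, 100, 0]) cube([100, 2300, 2800]);
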